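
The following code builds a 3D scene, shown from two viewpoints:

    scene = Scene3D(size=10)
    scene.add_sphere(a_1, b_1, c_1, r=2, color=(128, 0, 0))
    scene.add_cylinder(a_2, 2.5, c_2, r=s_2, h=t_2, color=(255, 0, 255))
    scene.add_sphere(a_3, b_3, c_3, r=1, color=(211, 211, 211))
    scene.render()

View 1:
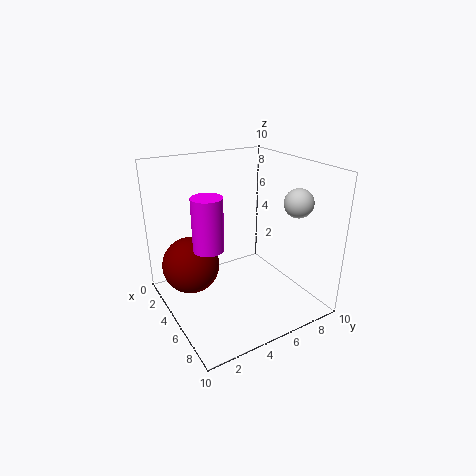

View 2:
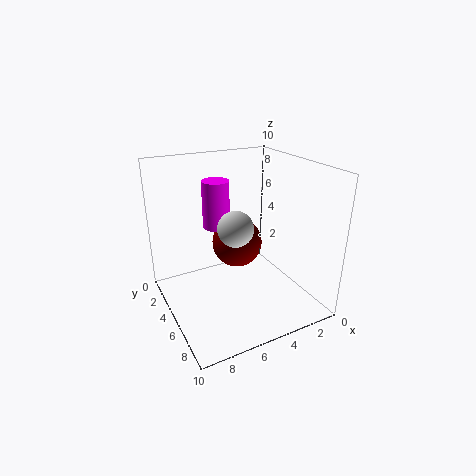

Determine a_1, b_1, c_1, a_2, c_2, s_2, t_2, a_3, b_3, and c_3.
a_1 = 3.5; b_1 = 2; c_1 = 3; a_2 = 5.5; c_2 = 5; s_2 = 1; t_2 = 3.5; a_3 = 7; b_3 = 8.5; c_3 = 7.5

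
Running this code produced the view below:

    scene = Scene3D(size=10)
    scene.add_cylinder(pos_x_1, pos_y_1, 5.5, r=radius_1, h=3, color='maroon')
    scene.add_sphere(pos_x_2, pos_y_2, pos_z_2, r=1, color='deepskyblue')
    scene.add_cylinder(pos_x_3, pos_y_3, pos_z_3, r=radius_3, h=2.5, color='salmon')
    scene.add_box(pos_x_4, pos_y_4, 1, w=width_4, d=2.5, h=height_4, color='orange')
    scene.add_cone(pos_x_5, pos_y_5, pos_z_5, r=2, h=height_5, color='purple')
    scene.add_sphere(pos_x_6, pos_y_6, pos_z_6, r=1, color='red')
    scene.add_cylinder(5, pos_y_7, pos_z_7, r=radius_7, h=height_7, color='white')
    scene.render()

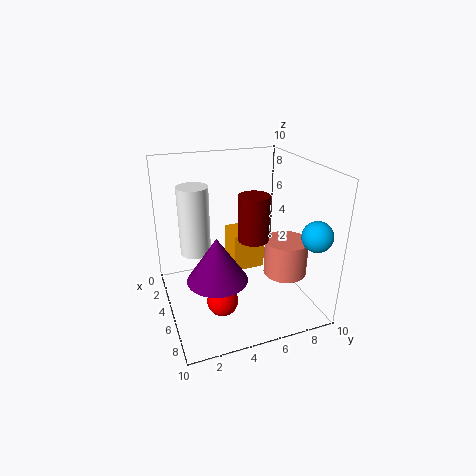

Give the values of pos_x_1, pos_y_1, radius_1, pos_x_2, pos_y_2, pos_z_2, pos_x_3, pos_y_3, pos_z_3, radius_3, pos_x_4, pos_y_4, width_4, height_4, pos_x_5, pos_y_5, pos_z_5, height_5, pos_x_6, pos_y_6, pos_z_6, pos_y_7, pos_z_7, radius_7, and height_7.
pos_x_1 = 6.5; pos_y_1 = 5.5; radius_1 = 1; pos_x_2 = 8.5; pos_y_2 = 9; pos_z_2 = 6; pos_x_3 = 6.5; pos_y_3 = 8; pos_z_3 = 2.5; radius_3 = 1.5; pos_x_4 = 0.5; pos_y_4 = 5.5; width_4 = 2.5; height_4 = 3; pos_x_5 = 6.5; pos_y_5 = 3; pos_z_5 = 3; height_5 = 3; pos_x_6 = 7.5; pos_y_6 = 3; pos_z_6 = 2; pos_y_7 = 2; pos_z_7 = 4.5; radius_7 = 1; height_7 = 4.5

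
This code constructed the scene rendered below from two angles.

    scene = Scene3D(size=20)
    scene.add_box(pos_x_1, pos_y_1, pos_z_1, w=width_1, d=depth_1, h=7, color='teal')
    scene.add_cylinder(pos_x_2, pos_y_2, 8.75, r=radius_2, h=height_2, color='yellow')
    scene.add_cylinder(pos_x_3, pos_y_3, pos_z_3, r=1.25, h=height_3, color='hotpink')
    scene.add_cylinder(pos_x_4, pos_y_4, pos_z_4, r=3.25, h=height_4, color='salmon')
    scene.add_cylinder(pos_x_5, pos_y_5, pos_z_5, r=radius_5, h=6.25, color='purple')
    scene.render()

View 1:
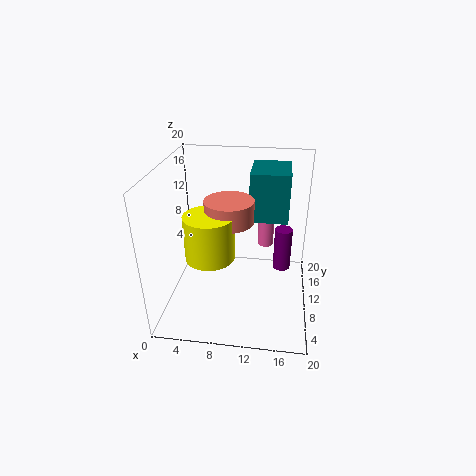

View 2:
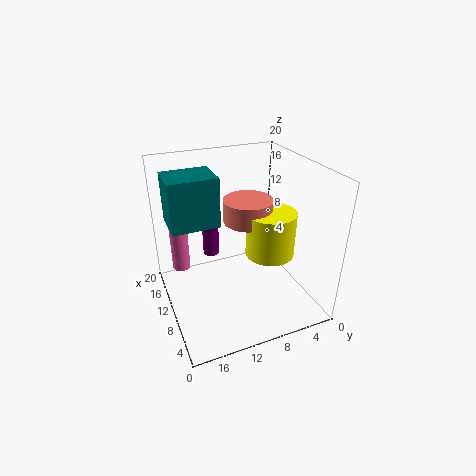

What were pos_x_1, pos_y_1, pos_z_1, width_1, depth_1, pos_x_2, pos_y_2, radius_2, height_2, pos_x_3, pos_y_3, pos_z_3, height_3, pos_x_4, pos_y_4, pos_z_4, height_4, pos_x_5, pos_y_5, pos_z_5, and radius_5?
pos_x_1 = 11.25; pos_y_1 = 12; pos_z_1 = 11.5; width_1 = 5.5; depth_1 = 6.75; pos_x_2 = 6.75; pos_y_2 = 6.75; radius_2 = 3.25; height_2 = 6; pos_x_3 = 13.5; pos_y_3 = 17.5; pos_z_3 = 5; height_3 = 8.75; pos_x_4 = 9; pos_y_4 = 9; pos_z_4 = 13; height_4 = 3; pos_x_5 = 16.25; pos_y_5 = 12; pos_z_5 = 4.5; radius_5 = 1.25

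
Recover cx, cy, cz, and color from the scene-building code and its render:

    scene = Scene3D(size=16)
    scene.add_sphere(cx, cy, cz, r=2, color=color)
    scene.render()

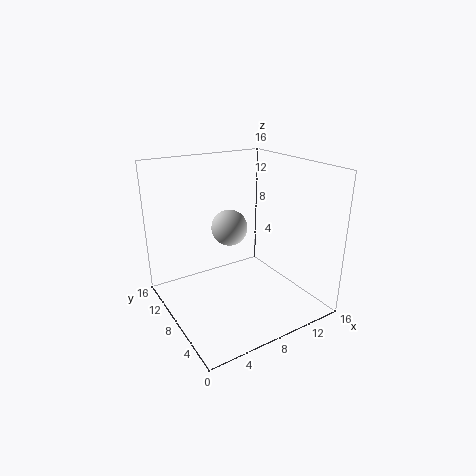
cx = 7.5
cy = 9
cz = 9
color = 'lightgray'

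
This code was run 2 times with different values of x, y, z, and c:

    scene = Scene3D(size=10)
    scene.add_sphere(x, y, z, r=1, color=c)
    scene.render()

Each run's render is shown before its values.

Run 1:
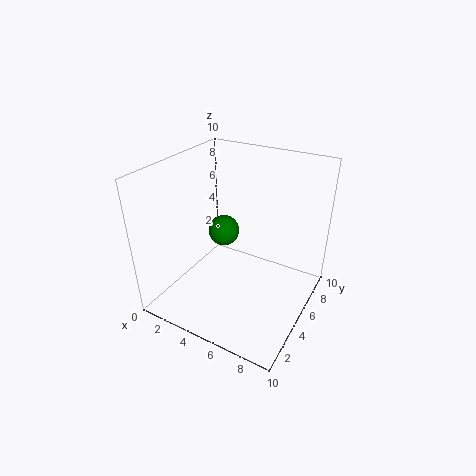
x = 4.5, y = 4, z = 6, c = 'green'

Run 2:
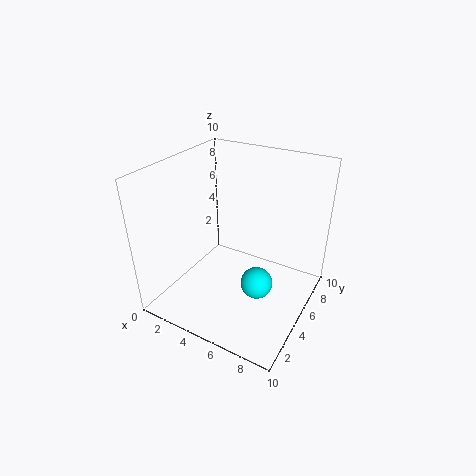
x = 7.5, y = 3, z = 3.5, c = 'cyan'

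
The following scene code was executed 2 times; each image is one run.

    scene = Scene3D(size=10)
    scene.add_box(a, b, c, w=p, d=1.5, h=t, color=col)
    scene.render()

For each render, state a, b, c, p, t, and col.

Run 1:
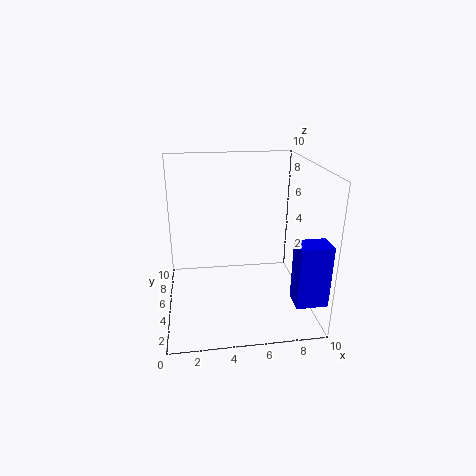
a = 8; b = 0.5; c = 2; p = 2; t = 4; col = 'blue'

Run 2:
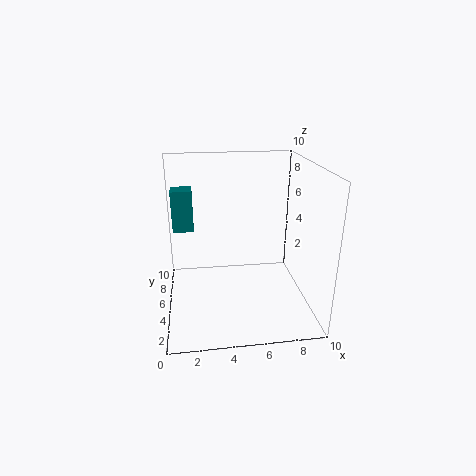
a = 0.5; b = 6.5; c = 5; p = 1.5; t = 3; col = 'teal'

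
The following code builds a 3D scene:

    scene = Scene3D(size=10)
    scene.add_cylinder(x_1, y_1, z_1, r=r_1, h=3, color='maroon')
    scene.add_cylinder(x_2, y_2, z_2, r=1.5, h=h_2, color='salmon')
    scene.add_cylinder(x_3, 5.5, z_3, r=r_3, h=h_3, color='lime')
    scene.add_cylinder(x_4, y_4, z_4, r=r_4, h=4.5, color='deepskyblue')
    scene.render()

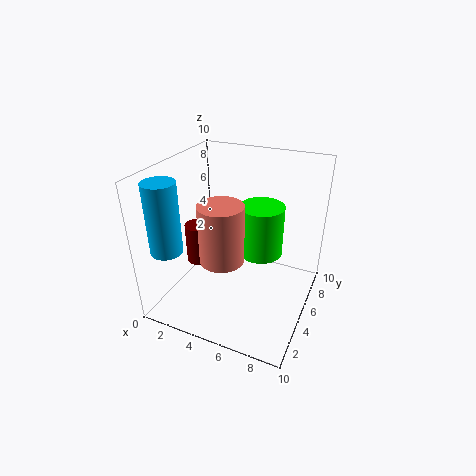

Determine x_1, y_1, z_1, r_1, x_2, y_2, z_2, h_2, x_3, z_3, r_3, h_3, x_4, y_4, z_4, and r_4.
x_1 = 1.5
y_1 = 5.5
z_1 = 2
r_1 = 1
x_2 = 4.5
y_2 = 3.5
z_2 = 4
h_2 = 4
x_3 = 6.5
z_3 = 4
r_3 = 1.5
h_3 = 3.5
x_4 = 2
y_4 = 1
z_4 = 5.5
r_4 = 1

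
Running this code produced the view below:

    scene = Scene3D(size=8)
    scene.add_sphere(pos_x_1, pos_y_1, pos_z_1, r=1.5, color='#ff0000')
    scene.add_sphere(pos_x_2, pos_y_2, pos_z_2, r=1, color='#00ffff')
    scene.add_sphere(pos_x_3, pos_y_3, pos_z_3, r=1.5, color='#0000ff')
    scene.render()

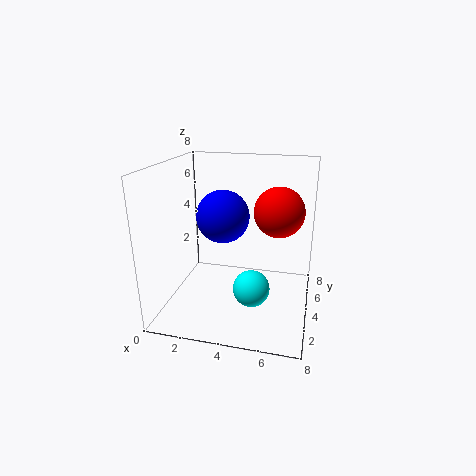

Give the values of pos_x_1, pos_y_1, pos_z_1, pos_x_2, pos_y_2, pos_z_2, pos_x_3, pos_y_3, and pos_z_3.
pos_x_1 = 6; pos_y_1 = 6; pos_z_1 = 5; pos_x_2 = 5; pos_y_2 = 3; pos_z_2 = 1.5; pos_x_3 = 3; pos_y_3 = 4.5; pos_z_3 = 5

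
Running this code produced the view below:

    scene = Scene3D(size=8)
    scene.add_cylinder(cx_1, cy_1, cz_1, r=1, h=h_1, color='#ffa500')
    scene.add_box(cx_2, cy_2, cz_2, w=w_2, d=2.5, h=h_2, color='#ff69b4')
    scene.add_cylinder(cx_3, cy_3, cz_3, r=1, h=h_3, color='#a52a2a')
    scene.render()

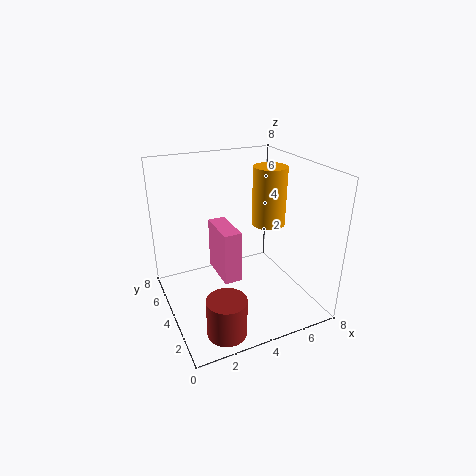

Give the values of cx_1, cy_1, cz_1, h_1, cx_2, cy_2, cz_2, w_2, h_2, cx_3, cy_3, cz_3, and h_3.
cx_1 = 6.5, cy_1 = 5, cz_1 = 4, h_1 = 3.5, cx_2 = 3, cy_2 = 3.5, cz_2 = 1.5, w_2 = 1, h_2 = 3, cx_3 = 2, cy_3 = 1, cz_3 = 0.5, h_3 = 2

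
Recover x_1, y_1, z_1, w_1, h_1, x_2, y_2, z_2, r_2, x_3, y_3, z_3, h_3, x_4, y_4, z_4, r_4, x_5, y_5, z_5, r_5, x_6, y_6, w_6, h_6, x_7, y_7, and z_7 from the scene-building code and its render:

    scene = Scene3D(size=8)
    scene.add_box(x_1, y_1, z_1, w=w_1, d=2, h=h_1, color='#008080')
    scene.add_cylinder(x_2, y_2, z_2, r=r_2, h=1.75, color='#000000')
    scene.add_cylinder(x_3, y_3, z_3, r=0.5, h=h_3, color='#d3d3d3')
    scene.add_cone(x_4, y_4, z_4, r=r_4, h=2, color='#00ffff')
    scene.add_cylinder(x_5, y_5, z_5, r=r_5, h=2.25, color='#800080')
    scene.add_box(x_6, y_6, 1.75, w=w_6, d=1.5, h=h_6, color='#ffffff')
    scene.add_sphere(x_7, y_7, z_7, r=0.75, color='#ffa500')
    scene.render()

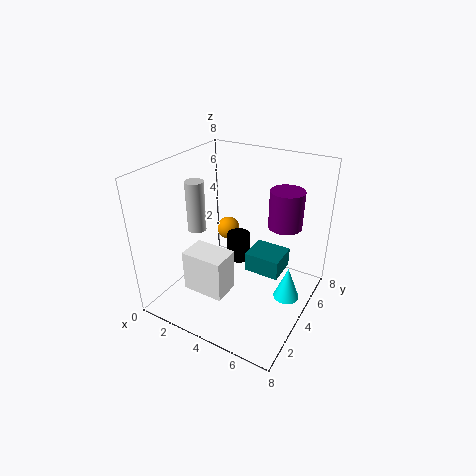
x_1 = 3.5
y_1 = 5.75
z_1 = 0.5
w_1 = 2.25
h_1 = 1.25
x_2 = 2.75
y_2 = 6.25
z_2 = 1
r_2 = 0.75
x_3 = 2
y_3 = 3
z_3 = 4.5
h_3 = 2.75
x_4 = 6.75
y_4 = 5
z_4 = 0.25
r_4 = 0.75
x_5 = 5.75
y_5 = 6.5
z_5 = 4
r_5 = 1
x_6 = 2.25
y_6 = 1.25
w_6 = 2.25
h_6 = 2.25
x_7 = 1.5
y_7 = 7
z_7 = 2.5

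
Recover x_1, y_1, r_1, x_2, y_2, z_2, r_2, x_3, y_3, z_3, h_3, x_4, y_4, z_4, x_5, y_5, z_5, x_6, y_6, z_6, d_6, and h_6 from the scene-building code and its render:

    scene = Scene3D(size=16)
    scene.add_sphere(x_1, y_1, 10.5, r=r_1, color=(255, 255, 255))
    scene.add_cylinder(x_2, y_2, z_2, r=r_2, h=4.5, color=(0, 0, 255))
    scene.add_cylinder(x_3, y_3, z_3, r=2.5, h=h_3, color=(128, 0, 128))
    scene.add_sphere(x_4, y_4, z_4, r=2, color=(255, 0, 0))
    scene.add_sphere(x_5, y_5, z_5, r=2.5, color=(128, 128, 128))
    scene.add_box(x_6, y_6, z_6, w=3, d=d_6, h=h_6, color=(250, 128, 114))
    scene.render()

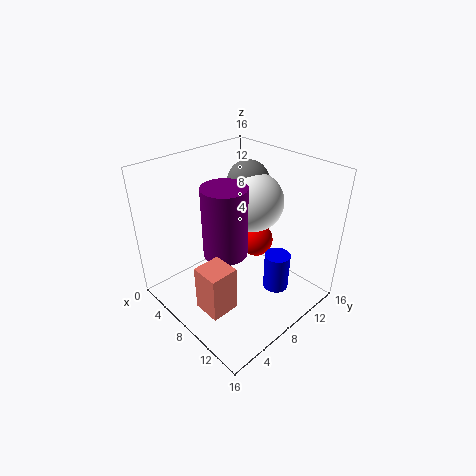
x_1 = 6.5
y_1 = 12
r_1 = 3.5
x_2 = 11
y_2 = 11.5
z_2 = 1
r_2 = 1.5
x_3 = 7
y_3 = 7
z_3 = 6
h_3 = 8
x_4 = 7.5
y_4 = 11.5
z_4 = 6
x_5 = 5
y_5 = 12.5
z_5 = 12.5
x_6 = 8.5
y_6 = 1.5
z_6 = 2.5
d_6 = 3
h_6 = 5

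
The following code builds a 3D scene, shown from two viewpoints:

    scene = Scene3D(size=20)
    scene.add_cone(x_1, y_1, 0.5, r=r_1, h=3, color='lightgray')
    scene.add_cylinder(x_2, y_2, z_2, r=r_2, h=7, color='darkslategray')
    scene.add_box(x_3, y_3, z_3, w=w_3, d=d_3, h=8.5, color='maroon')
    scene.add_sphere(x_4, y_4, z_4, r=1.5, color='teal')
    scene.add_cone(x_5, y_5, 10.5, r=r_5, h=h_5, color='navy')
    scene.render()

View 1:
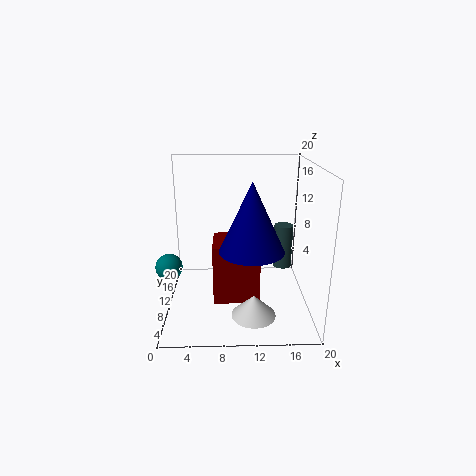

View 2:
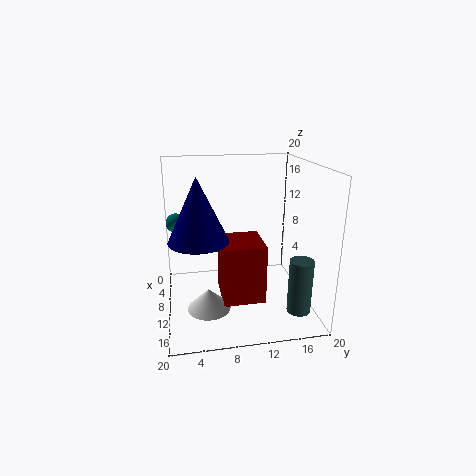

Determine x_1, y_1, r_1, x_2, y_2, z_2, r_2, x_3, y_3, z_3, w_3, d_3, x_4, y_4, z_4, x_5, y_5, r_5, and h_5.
x_1 = 12, y_1 = 5.5, r_1 = 3, x_2 = 17.5, y_2 = 16.5, z_2 = 2.5, r_2 = 1.5, x_3 = 6.5, y_3 = 7.5, z_3 = 1, w_3 = 6.5, d_3 = 6, x_4 = 2, y_4 = 1.5, z_4 = 10, x_5 = 11.5, y_5 = 4.5, r_5 = 4, h_5 = 8.5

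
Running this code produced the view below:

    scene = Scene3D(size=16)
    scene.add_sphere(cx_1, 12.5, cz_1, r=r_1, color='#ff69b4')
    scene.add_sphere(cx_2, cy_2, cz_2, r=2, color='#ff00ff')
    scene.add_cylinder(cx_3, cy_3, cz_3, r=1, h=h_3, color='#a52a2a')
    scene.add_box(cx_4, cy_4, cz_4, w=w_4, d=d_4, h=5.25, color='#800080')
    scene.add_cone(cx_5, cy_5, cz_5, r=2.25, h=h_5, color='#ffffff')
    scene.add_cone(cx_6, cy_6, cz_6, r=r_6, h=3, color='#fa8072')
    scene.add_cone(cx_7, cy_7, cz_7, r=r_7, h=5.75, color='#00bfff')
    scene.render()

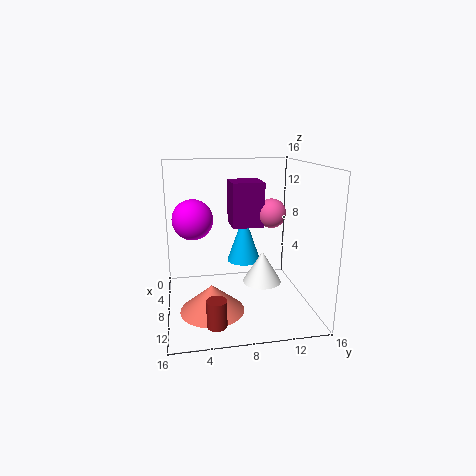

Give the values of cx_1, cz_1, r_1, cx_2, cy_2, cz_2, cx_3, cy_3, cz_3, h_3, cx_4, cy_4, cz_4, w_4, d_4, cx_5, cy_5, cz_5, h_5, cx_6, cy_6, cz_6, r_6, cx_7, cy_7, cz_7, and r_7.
cx_1 = 5.5
cz_1 = 10
r_1 = 1.75
cx_2 = 10.5
cy_2 = 3
cz_2 = 11
cx_3 = 14.25
cy_3 = 4.75
cz_3 = 1.25
h_3 = 2.75
cx_4 = 2.25
cy_4 = 7.75
cz_4 = 8.5
w_4 = 4
d_4 = 3.75
cx_5 = 7.5
cy_5 = 11
cz_5 = 2.25
h_5 = 3.75
cx_6 = 10
cy_6 = 4.75
cz_6 = 0.5
r_6 = 3.5
cx_7 = 5.25
cy_7 = 9.25
cz_7 = 4.25
r_7 = 2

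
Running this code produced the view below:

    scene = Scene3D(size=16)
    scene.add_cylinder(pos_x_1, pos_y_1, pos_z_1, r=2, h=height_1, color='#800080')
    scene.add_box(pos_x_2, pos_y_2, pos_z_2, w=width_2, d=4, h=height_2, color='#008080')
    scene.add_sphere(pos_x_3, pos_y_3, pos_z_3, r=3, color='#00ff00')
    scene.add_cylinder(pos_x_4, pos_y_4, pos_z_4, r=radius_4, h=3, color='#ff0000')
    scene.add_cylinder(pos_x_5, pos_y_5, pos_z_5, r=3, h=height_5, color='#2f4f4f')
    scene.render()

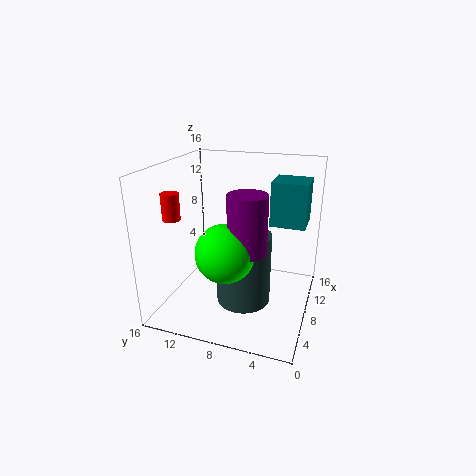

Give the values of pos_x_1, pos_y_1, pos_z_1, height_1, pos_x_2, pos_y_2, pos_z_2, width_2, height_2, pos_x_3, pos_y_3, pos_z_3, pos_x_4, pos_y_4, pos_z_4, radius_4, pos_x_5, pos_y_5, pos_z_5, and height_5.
pos_x_1 = 5; pos_y_1 = 6; pos_z_1 = 8; height_1 = 6; pos_x_2 = 10; pos_y_2 = 1; pos_z_2 = 9; width_2 = 4; height_2 = 5; pos_x_3 = 4; pos_y_3 = 8; pos_z_3 = 8; pos_x_4 = 6; pos_y_4 = 15; pos_z_4 = 10; radius_4 = 1; pos_x_5 = 7; pos_y_5 = 7; pos_z_5 = 1; height_5 = 8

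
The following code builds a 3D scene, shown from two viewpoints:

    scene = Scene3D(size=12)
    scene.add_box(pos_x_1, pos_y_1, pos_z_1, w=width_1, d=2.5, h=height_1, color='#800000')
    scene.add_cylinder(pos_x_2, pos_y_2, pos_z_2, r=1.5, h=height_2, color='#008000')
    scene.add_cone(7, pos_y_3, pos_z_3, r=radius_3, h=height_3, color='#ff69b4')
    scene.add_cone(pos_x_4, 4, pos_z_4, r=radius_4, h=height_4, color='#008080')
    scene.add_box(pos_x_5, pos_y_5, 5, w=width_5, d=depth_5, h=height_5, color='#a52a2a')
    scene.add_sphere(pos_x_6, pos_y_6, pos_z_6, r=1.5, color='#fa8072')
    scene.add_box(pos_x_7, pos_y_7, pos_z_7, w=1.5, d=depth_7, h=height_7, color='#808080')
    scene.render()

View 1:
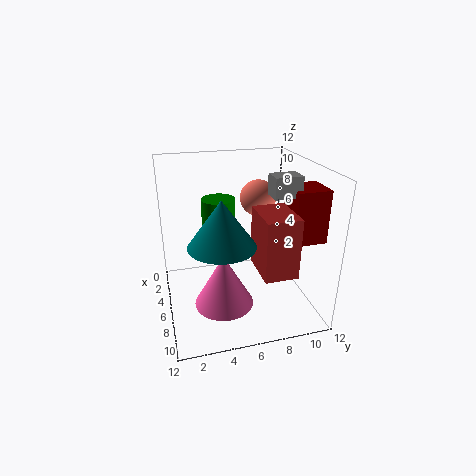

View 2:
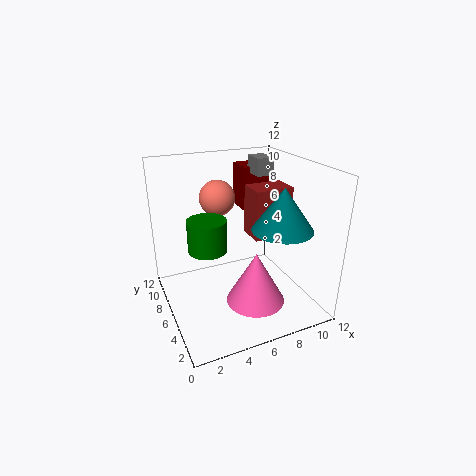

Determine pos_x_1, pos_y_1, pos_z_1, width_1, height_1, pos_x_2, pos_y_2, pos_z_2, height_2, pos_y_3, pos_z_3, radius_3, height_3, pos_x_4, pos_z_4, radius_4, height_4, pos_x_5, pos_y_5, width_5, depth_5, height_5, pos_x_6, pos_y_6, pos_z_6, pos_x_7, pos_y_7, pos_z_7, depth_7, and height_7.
pos_x_1 = 8, pos_y_1 = 9, pos_z_1 = 7, width_1 = 2.5, height_1 = 4, pos_x_2 = 3, pos_y_2 = 5, pos_z_2 = 6, height_2 = 2.5, pos_y_3 = 4.5, pos_z_3 = 0.5, radius_3 = 2.5, height_3 = 4.5, pos_x_4 = 9, pos_z_4 = 7, radius_4 = 2.5, height_4 = 3.5, pos_x_5 = 8, pos_y_5 = 6.5, width_5 = 3.5, depth_5 = 2.5, height_5 = 4.5, pos_x_6 = 5, pos_y_6 = 8, pos_z_6 = 9, pos_x_7 = 8.5, pos_y_7 = 7.5, pos_z_7 = 10.5, depth_7 = 2, height_7 = 1.5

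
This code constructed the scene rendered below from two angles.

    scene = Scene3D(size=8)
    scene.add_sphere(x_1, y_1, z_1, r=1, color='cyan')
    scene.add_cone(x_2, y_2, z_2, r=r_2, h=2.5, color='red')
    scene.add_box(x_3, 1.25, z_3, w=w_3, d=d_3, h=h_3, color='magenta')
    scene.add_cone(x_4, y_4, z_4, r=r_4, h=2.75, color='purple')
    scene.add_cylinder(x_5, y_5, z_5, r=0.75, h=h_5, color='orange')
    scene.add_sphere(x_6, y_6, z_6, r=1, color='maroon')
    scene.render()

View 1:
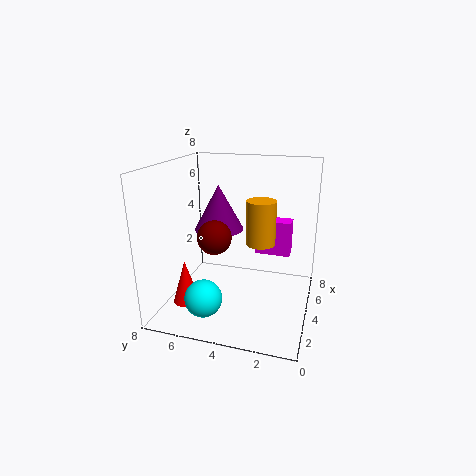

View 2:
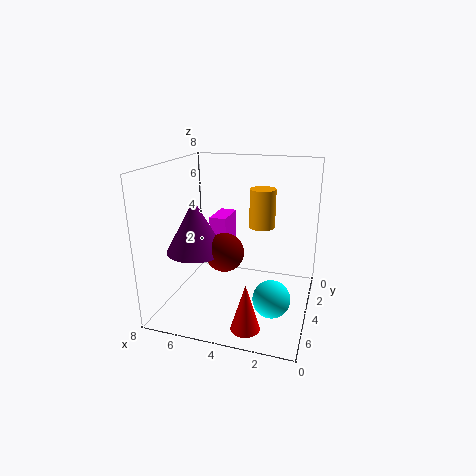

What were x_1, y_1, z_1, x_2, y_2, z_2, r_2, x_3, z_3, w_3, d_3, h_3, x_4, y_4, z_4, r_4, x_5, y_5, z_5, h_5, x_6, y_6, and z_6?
x_1 = 1.75, y_1 = 5.25, z_1 = 1.25, x_2 = 2.75, y_2 = 6.75, z_2 = 0.25, r_2 = 0.75, x_3 = 5, z_3 = 2.75, w_3 = 1, d_3 = 2, h_3 = 2, x_4 = 5.75, y_4 = 5.75, z_4 = 3.75, r_4 = 1.5, x_5 = 3, y_5 = 2.5, z_5 = 4.25, h_5 = 2.25, x_6 = 4.25, y_6 = 5.5, z_6 = 3.75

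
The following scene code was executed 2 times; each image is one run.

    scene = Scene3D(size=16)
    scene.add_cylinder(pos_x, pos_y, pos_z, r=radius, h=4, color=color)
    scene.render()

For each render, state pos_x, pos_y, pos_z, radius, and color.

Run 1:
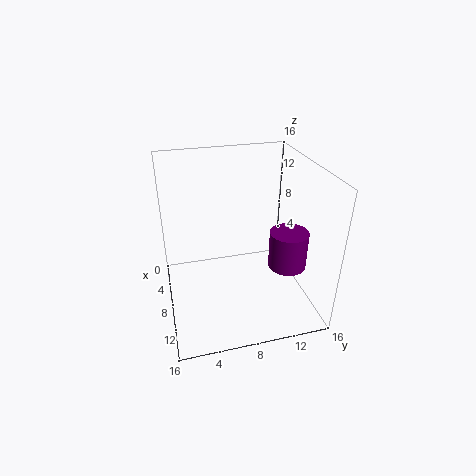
pos_x = 11.5; pos_y = 12.5; pos_z = 6; radius = 2; color = 'purple'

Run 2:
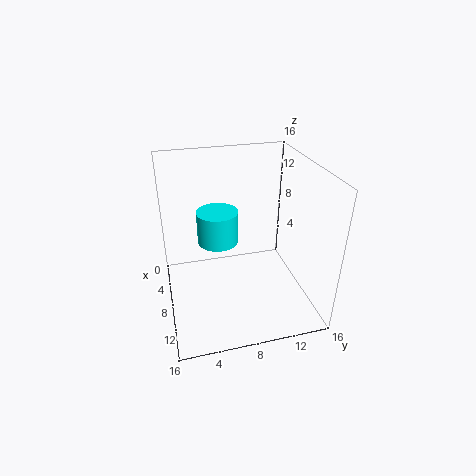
pos_x = 4; pos_y = 6.5; pos_z = 5.5; radius = 2.5; color = 'cyan'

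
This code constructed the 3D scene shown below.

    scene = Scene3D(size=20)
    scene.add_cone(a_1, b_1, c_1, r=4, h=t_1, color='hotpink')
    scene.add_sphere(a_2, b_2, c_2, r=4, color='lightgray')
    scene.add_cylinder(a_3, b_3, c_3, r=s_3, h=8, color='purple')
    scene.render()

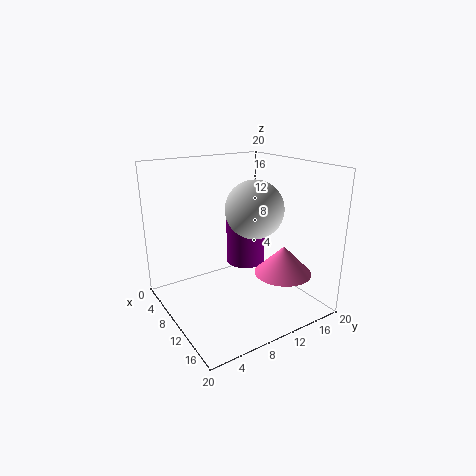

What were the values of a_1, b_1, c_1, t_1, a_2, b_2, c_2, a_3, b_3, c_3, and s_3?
a_1 = 14; b_1 = 15; c_1 = 5; t_1 = 4; a_2 = 11; b_2 = 12; c_2 = 14; a_3 = 6; b_3 = 14; c_3 = 4; s_3 = 3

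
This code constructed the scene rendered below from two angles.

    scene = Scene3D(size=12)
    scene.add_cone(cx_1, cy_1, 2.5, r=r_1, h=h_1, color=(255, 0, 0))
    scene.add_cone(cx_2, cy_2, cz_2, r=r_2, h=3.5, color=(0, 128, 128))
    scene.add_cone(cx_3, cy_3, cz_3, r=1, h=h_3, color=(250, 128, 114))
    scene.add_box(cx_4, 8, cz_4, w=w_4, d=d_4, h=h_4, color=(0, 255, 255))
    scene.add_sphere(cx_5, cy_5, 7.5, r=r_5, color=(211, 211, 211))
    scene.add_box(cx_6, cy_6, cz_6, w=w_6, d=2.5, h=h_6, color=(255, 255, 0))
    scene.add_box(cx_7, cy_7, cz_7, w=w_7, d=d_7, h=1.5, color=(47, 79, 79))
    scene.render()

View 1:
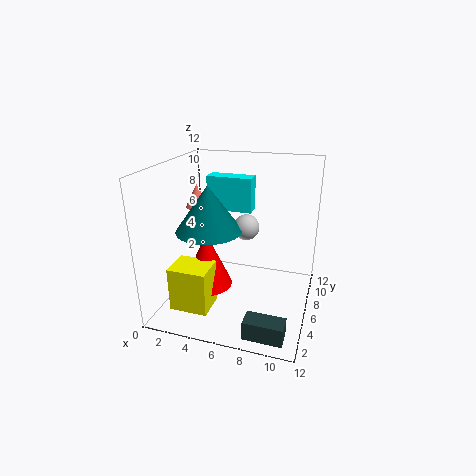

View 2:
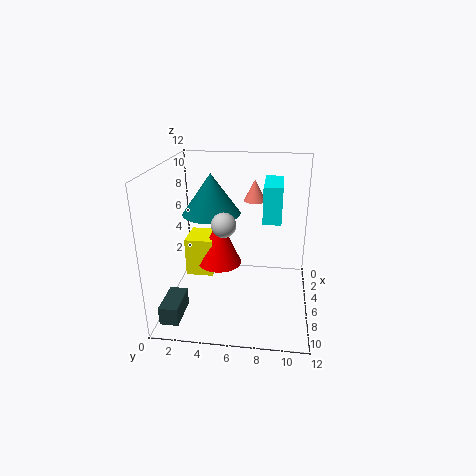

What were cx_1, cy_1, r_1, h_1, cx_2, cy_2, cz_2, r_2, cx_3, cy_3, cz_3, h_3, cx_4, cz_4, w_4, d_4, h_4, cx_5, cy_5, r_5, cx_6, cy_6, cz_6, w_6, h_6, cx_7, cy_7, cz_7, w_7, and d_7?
cx_1 = 4, cy_1 = 4, r_1 = 2, h_1 = 4.5, cx_2 = 4.5, cy_2 = 3.5, cz_2 = 7.5, r_2 = 2.5, cx_3 = 2, cy_3 = 7, cz_3 = 8, h_3 = 2, cx_4 = 2.5, cz_4 = 7.5, w_4 = 4, d_4 = 1.5, h_4 = 3, cx_5 = 7, cy_5 = 5, r_5 = 1, cx_6 = 2, cy_6 = 1, cz_6 = 1.5, w_6 = 3, h_6 = 3.5, cx_7 = 8, cy_7 = 0.5, cz_7 = 0.5, w_7 = 3, d_7 = 1.5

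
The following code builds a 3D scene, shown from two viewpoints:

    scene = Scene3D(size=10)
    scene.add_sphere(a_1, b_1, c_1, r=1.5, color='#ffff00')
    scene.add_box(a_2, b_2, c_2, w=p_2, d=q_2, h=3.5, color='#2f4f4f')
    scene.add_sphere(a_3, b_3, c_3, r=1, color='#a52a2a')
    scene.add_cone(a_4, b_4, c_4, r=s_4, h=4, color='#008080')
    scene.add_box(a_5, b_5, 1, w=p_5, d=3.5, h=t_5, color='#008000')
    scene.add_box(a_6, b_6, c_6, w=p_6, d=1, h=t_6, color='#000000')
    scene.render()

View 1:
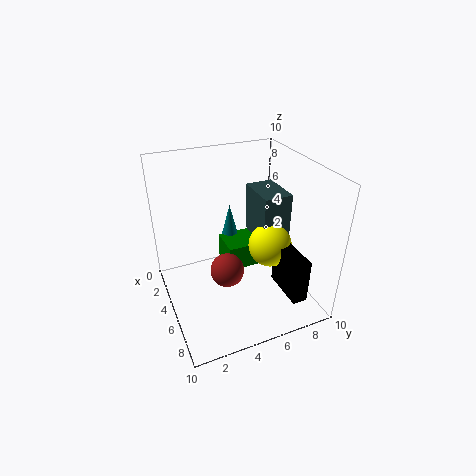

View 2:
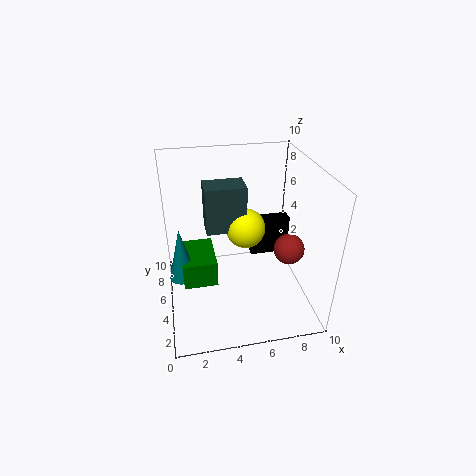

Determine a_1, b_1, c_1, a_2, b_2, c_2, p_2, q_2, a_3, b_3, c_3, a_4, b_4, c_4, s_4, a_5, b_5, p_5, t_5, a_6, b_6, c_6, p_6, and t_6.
a_1 = 6; b_1 = 7; c_1 = 4.5; a_2 = 3; b_2 = 6.5; c_2 = 4.5; p_2 = 3; q_2 = 2; a_3 = 8; b_3 = 3; c_3 = 5; a_4 = 1; b_4 = 6; c_4 = 1.5; s_4 = 1; a_5 = 1; b_5 = 5; p_5 = 2.5; t_5 = 2; a_6 = 6.5; b_6 = 7; c_6 = 2; p_6 = 3; t_6 = 3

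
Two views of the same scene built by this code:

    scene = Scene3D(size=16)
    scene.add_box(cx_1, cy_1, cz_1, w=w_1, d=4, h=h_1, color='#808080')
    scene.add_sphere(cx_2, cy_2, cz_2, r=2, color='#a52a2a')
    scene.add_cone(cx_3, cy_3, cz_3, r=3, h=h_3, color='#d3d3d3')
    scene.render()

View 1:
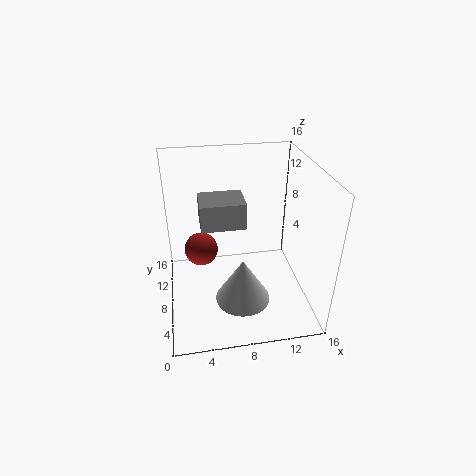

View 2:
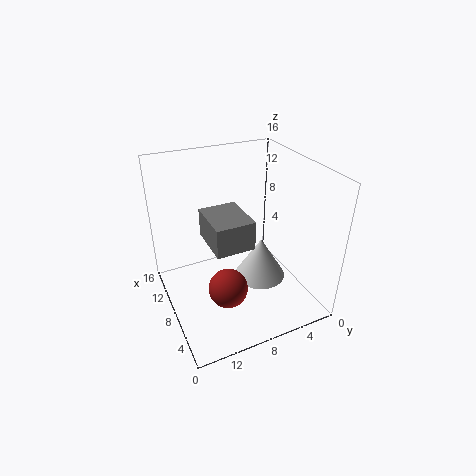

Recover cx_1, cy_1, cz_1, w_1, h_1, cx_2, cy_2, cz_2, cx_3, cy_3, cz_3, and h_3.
cx_1 = 4; cy_1 = 8; cz_1 = 9; w_1 = 5; h_1 = 3; cx_2 = 4; cy_2 = 11; cz_2 = 5; cx_3 = 8; cy_3 = 5; cz_3 = 2; h_3 = 5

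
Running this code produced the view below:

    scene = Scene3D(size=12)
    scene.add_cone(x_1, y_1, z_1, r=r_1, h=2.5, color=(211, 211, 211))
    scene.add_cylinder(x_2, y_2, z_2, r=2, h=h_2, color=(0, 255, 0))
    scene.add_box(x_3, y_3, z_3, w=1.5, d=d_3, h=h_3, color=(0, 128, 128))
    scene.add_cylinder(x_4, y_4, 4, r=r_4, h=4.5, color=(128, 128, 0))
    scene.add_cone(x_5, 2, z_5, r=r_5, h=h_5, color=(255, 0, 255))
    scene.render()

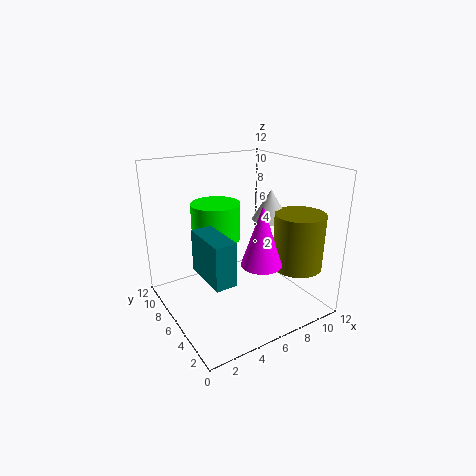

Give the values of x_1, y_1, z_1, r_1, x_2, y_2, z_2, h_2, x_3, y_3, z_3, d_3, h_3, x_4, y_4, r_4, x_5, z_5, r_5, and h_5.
x_1 = 8.5; y_1 = 5; z_1 = 7.5; r_1 = 1.5; x_2 = 4.5; y_2 = 7; z_2 = 6; h_2 = 3; x_3 = 1; y_3 = 0.5; z_3 = 5.5; d_3 = 3.5; h_3 = 3; x_4 = 9.5; y_4 = 2.5; r_4 = 2; x_5 = 5.5; z_5 = 5.5; r_5 = 1.5; h_5 = 4.5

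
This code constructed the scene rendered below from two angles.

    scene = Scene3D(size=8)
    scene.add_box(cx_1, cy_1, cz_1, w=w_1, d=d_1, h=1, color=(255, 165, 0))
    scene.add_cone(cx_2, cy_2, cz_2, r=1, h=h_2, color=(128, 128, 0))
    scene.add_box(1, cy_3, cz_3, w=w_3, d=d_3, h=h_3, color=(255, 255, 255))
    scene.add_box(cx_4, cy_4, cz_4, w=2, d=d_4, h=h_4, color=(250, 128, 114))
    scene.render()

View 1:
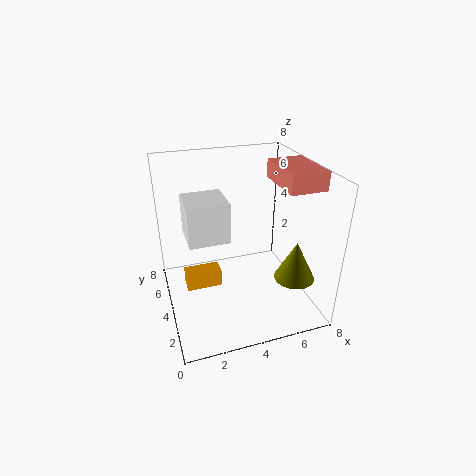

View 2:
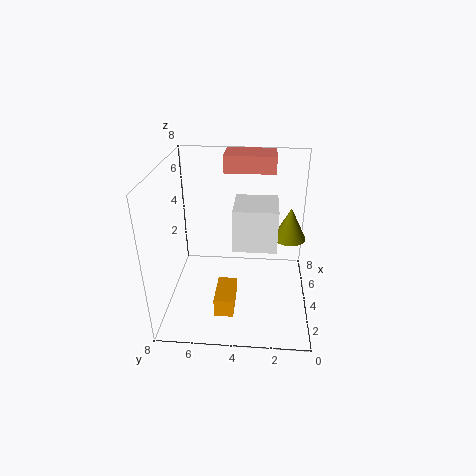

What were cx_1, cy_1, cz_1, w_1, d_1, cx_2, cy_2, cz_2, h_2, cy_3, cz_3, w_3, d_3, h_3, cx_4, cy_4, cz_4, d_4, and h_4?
cx_1 = 1
cy_1 = 4
cz_1 = 1
w_1 = 2
d_1 = 1
cx_2 = 6
cy_2 = 1
cz_2 = 3
h_2 = 2
cy_3 = 2
cz_3 = 5
w_3 = 2
d_3 = 2
h_3 = 2
cx_4 = 6
cy_4 = 2
cz_4 = 7
d_4 = 3
h_4 = 1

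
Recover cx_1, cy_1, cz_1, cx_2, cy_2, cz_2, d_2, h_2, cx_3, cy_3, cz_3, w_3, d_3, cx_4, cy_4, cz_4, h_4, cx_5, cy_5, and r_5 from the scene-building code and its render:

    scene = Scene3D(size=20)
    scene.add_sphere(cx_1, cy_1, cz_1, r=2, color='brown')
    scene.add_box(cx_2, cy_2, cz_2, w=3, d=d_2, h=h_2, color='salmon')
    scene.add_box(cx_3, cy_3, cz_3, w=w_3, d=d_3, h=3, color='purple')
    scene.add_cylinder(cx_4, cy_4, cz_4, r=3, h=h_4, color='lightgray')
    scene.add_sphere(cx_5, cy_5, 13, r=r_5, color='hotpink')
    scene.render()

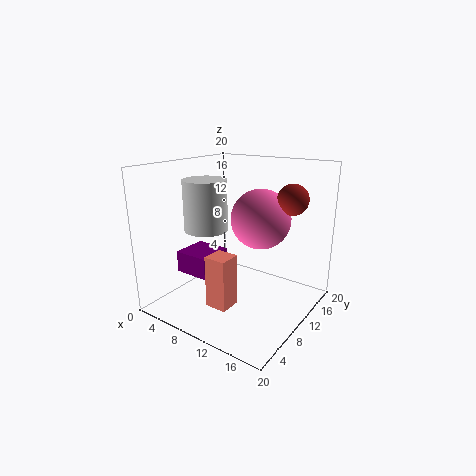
cx_1 = 17; cy_1 = 12; cz_1 = 16; cx_2 = 9; cy_2 = 4; cz_2 = 2; d_2 = 3; h_2 = 7; cx_3 = 3; cy_3 = 5; cz_3 = 5; w_3 = 5; d_3 = 5; cx_4 = 6; cy_4 = 8; cz_4 = 11; h_4 = 7; cx_5 = 13; cy_5 = 11; r_5 = 4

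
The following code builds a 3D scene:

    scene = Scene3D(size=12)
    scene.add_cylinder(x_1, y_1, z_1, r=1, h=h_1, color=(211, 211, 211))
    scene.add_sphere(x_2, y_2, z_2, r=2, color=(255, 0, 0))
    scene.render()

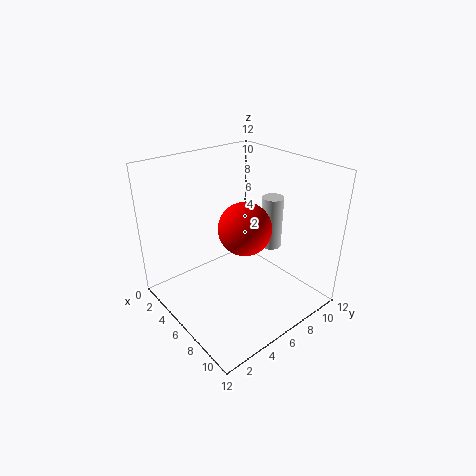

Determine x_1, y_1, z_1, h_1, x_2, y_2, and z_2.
x_1 = 5
y_1 = 11
z_1 = 3
h_1 = 5
x_2 = 8
y_2 = 5
z_2 = 8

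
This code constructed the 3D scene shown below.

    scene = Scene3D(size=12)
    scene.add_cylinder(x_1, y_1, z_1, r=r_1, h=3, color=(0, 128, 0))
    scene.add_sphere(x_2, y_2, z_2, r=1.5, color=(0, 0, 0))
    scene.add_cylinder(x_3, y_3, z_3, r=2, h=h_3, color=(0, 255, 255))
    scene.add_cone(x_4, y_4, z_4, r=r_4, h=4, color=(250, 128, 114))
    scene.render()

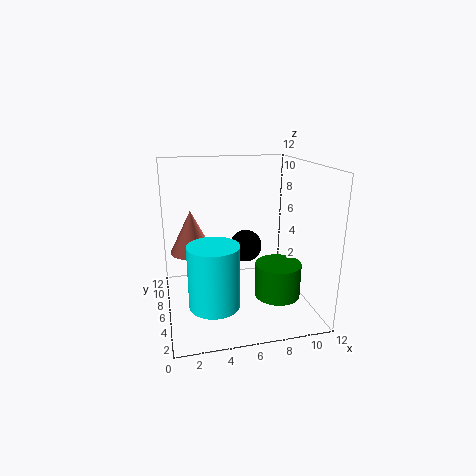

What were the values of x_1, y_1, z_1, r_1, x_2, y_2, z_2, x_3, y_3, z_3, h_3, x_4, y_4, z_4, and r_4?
x_1 = 9.5; y_1 = 5.5; z_1 = 0.5; r_1 = 2; x_2 = 7.5; y_2 = 9; z_2 = 4; x_3 = 3.5; y_3 = 3.5; z_3 = 1.5; h_3 = 5; x_4 = 2.5; y_4 = 10; z_4 = 3.5; r_4 = 2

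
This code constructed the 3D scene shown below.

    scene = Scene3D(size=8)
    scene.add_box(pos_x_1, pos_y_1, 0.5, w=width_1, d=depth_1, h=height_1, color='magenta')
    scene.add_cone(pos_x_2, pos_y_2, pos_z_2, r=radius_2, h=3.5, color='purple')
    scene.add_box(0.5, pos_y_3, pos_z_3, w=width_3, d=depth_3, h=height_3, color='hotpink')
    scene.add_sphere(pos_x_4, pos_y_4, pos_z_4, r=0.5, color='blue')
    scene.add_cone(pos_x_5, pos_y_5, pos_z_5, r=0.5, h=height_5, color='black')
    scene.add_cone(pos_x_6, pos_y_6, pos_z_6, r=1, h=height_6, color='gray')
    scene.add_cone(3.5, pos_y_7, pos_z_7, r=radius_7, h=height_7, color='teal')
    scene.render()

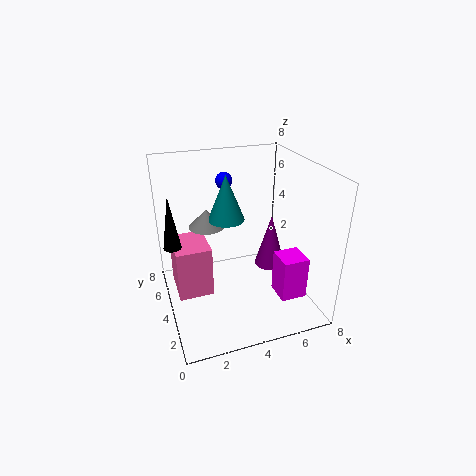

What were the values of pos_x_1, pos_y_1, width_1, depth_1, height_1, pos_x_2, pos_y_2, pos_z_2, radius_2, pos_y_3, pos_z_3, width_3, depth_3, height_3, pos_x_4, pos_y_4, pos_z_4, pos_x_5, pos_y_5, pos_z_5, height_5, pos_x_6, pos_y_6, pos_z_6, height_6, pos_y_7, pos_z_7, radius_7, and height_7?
pos_x_1 = 6
pos_y_1 = 2
width_1 = 1.5
depth_1 = 1.5
height_1 = 2.5
pos_x_2 = 7
pos_y_2 = 6
pos_z_2 = 0.5
radius_2 = 1
pos_y_3 = 4
pos_z_3 = 0.5
width_3 = 2
depth_3 = 2.5
height_3 = 3
pos_x_4 = 4
pos_y_4 = 6.5
pos_z_4 = 6.5
pos_x_5 = 0.5
pos_y_5 = 5
pos_z_5 = 3.5
height_5 = 3
pos_x_6 = 2.5
pos_y_6 = 5
pos_z_6 = 4.5
height_6 = 1
pos_y_7 = 4.5
pos_z_7 = 5
radius_7 = 1
height_7 = 2.5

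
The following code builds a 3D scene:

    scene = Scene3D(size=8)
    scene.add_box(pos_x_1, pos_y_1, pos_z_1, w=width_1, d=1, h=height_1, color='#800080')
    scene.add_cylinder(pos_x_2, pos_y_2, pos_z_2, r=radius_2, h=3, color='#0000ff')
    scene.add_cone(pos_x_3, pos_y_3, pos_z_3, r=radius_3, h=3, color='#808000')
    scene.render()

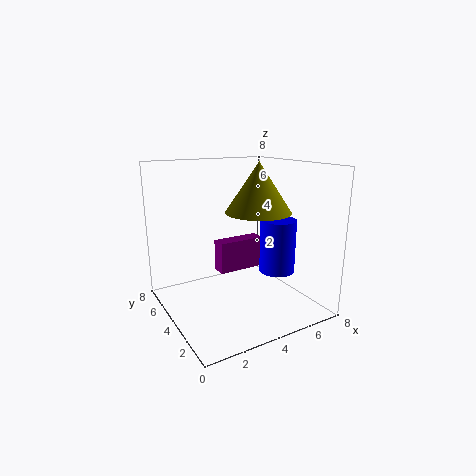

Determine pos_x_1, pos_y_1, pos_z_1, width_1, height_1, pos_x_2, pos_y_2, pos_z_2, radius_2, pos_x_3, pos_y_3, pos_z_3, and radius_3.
pos_x_1 = 4, pos_y_1 = 6, pos_z_1 = 1, width_1 = 3, height_1 = 2, pos_x_2 = 6, pos_y_2 = 3, pos_z_2 = 2, radius_2 = 1, pos_x_3 = 6, pos_y_3 = 5, pos_z_3 = 5, radius_3 = 2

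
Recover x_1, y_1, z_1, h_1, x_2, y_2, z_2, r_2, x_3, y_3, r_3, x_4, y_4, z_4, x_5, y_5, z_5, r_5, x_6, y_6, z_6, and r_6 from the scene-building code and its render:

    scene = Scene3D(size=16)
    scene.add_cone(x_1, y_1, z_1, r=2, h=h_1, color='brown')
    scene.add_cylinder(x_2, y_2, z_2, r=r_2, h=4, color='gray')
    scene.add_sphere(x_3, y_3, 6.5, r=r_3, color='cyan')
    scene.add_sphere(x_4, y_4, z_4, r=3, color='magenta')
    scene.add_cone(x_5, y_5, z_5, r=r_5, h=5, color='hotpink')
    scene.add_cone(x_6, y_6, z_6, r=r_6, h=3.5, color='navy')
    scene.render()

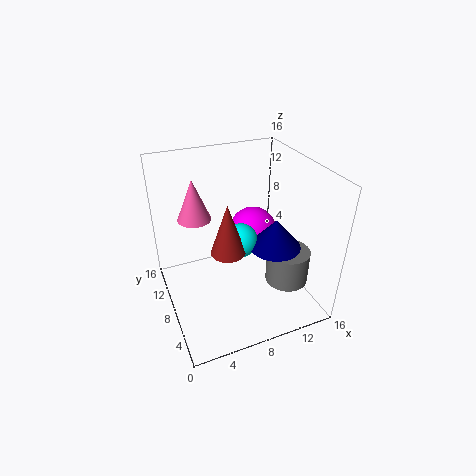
x_1 = 7
y_1 = 8.5
z_1 = 6
h_1 = 6
x_2 = 13.5
y_2 = 6
z_2 = 2
r_2 = 2.5
x_3 = 9
y_3 = 9.5
r_3 = 2
x_4 = 12
y_4 = 12.5
z_4 = 5.5
x_5 = 4.5
y_5 = 13
z_5 = 8.5
r_5 = 2
x_6 = 12.5
y_6 = 7.5
z_6 = 6
r_6 = 3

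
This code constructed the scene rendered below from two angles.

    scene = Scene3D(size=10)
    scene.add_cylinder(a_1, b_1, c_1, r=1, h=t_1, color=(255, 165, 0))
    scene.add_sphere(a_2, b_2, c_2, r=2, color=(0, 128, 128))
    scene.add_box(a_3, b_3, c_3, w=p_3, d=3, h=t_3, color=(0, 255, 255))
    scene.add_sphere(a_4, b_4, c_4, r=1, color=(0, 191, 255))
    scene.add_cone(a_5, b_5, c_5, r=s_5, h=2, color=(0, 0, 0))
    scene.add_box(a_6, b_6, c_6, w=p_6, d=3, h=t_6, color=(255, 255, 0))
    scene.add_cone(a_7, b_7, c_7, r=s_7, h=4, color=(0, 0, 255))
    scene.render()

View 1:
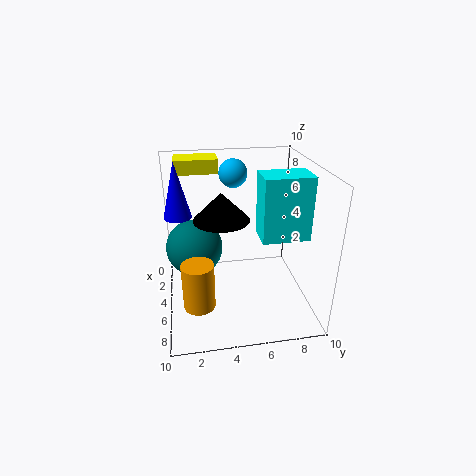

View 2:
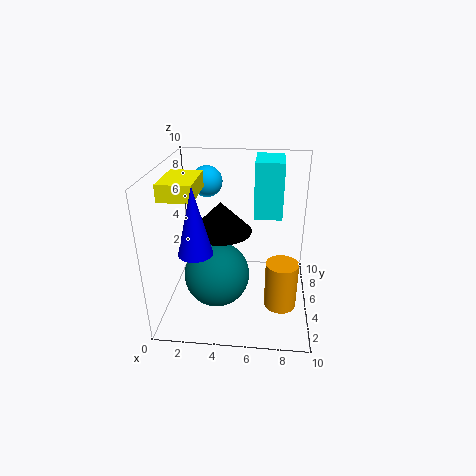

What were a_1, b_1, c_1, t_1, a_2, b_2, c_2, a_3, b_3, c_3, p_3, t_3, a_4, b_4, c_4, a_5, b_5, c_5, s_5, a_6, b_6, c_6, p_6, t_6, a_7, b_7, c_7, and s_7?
a_1 = 8, b_1 = 2, c_1 = 2, t_1 = 3, a_2 = 4, b_2 = 2, c_2 = 4, a_3 = 6, b_3 = 6, c_3 = 6, p_3 = 2, t_3 = 4, a_4 = 3, b_4 = 5, c_4 = 9, a_5 = 4, b_5 = 4, c_5 = 6, s_5 = 2, a_6 = 1, b_6 = 1, c_6 = 9, p_6 = 2, t_6 = 1, a_7 = 3, b_7 = 1, c_7 = 6, s_7 = 1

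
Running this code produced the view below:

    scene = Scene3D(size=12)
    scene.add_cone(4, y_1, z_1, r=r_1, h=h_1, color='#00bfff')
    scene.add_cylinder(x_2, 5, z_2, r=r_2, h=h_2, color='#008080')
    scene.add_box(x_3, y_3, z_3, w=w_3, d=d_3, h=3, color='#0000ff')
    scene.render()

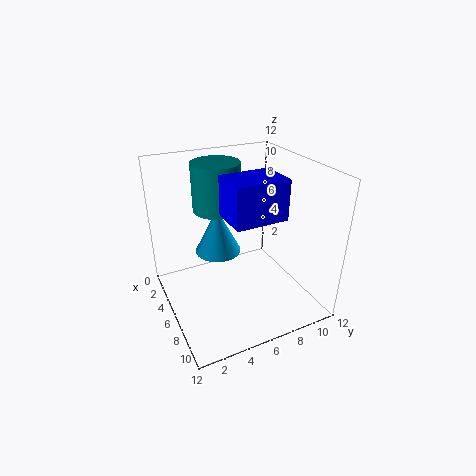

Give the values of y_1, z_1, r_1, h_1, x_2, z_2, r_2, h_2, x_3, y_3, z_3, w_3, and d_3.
y_1 = 5, z_1 = 4, r_1 = 2, h_1 = 4, x_2 = 4, z_2 = 8, r_2 = 2, h_2 = 4, x_3 = 7, y_3 = 4, z_3 = 9, w_3 = 3, d_3 = 4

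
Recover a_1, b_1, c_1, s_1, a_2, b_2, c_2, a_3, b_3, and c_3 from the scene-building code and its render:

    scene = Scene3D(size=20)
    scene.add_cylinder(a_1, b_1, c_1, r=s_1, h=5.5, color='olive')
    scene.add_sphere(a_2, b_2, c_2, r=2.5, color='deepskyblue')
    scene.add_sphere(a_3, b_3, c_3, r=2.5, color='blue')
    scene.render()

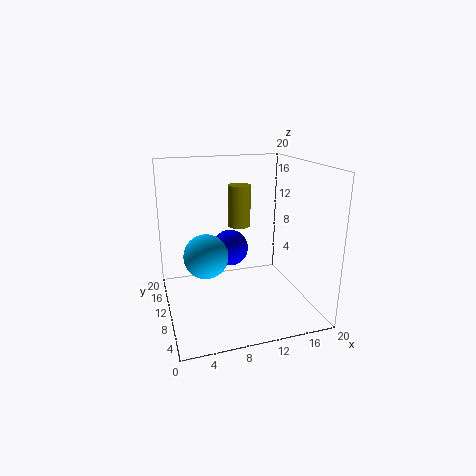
a_1 = 10
b_1 = 9.5
c_1 = 12
s_1 = 1.5
a_2 = 4
b_2 = 3
c_2 = 11
a_3 = 9
b_3 = 10.5
c_3 = 8.5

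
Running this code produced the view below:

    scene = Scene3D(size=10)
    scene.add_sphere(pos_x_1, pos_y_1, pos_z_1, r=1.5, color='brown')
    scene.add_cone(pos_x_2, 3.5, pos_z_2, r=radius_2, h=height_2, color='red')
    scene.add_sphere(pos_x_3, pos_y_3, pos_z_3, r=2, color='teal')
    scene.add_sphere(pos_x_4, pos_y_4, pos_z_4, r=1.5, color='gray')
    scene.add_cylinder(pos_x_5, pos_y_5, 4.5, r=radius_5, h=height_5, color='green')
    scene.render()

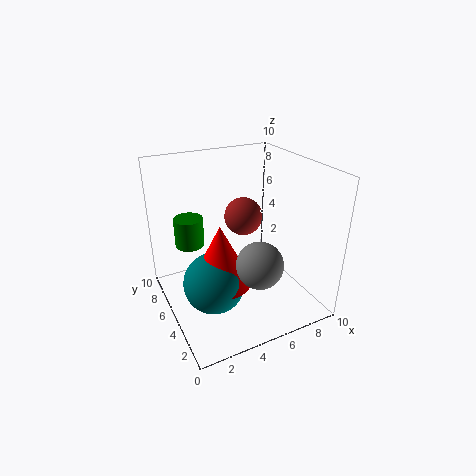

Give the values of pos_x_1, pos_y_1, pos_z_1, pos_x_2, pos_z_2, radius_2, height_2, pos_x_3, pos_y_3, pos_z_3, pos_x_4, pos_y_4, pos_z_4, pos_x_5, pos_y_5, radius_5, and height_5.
pos_x_1 = 7, pos_y_1 = 8, pos_z_1 = 5, pos_x_2 = 3, pos_z_2 = 3, radius_2 = 2, height_2 = 4, pos_x_3 = 2.5, pos_y_3 = 3.5, pos_z_3 = 3, pos_x_4 = 5, pos_y_4 = 2, pos_z_4 = 4.5, pos_x_5 = 2, pos_y_5 = 6.5, radius_5 = 1, height_5 = 2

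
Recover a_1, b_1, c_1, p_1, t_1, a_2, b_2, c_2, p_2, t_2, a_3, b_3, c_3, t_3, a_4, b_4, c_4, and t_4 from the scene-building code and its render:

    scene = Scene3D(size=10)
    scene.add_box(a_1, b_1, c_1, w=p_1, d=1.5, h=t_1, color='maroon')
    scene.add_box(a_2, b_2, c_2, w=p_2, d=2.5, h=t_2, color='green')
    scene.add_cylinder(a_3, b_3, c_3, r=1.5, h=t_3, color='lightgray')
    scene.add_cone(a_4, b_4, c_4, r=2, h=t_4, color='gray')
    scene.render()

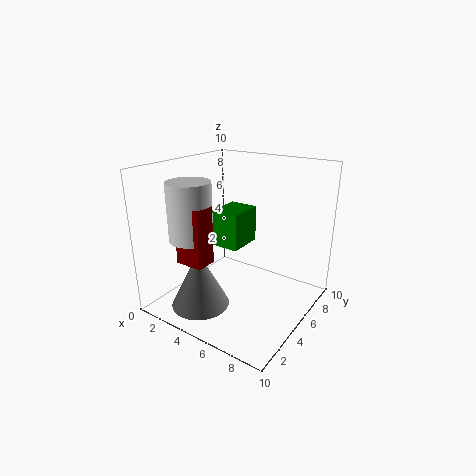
a_1 = 2, b_1 = 2, c_1 = 3.5, p_1 = 2, t_1 = 4, a_2 = 3.5, b_2 = 4, c_2 = 4.5, p_2 = 2, t_2 = 2.5, a_3 = 2.5, b_3 = 3, c_3 = 5, t_3 = 4, a_4 = 3.5, b_4 = 2.5, c_4 = 0.5, t_4 = 4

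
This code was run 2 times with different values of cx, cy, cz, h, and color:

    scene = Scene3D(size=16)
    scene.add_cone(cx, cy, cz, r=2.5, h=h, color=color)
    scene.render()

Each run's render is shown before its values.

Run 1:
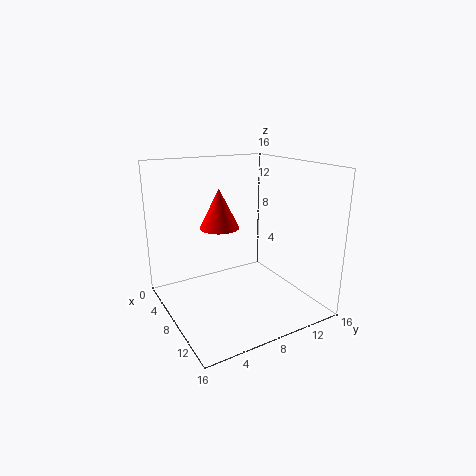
cx = 2.5, cy = 8.5, cz = 7.5, h = 5, color = 'red'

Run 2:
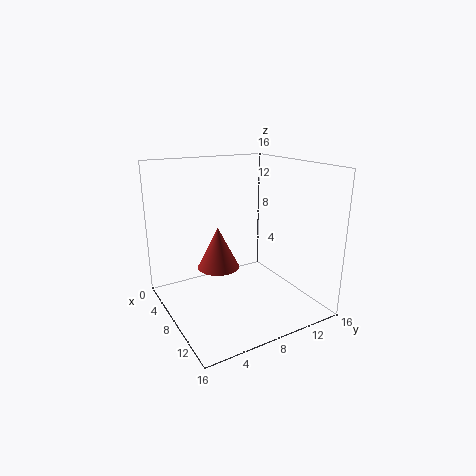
cx = 5, cy = 7, cz = 3.5, h = 5, color = 'brown'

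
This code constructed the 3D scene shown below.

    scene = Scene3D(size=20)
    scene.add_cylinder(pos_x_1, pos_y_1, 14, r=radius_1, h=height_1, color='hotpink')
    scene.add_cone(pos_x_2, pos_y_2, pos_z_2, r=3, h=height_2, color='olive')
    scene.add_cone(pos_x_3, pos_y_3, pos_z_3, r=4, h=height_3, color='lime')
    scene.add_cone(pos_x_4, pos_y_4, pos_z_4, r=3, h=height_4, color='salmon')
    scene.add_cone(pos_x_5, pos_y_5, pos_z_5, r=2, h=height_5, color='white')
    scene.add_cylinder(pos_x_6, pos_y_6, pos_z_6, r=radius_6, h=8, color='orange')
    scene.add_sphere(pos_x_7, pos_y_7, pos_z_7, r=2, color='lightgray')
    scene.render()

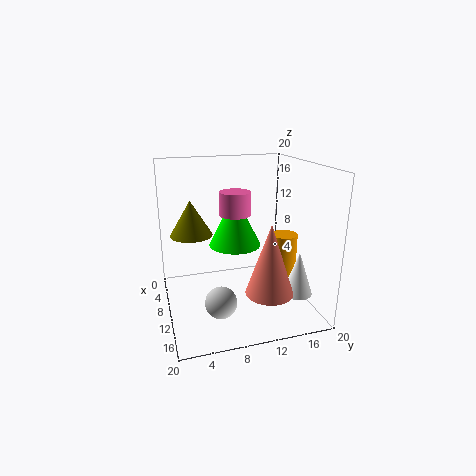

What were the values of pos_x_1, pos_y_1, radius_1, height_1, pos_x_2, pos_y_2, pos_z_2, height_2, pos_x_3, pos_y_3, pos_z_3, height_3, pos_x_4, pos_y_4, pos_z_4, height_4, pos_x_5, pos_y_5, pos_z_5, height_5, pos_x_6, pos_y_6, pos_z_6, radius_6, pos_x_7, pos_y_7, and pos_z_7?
pos_x_1 = 12; pos_y_1 = 9; radius_1 = 2; height_1 = 3; pos_x_2 = 7; pos_y_2 = 4; pos_z_2 = 10; height_2 = 5; pos_x_3 = 5; pos_y_3 = 11; pos_z_3 = 7; height_3 = 8; pos_x_4 = 17; pos_y_4 = 12; pos_z_4 = 5; height_4 = 9; pos_x_5 = 15; pos_y_5 = 17; pos_z_5 = 3; height_5 = 6; pos_x_6 = 8; pos_y_6 = 18; pos_z_6 = 1; radius_6 = 2; pos_x_7 = 16; pos_y_7 = 6; pos_z_7 = 4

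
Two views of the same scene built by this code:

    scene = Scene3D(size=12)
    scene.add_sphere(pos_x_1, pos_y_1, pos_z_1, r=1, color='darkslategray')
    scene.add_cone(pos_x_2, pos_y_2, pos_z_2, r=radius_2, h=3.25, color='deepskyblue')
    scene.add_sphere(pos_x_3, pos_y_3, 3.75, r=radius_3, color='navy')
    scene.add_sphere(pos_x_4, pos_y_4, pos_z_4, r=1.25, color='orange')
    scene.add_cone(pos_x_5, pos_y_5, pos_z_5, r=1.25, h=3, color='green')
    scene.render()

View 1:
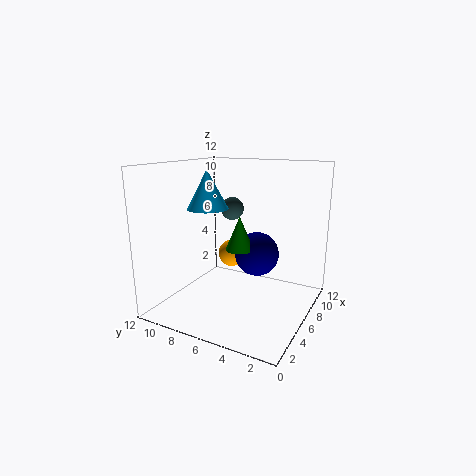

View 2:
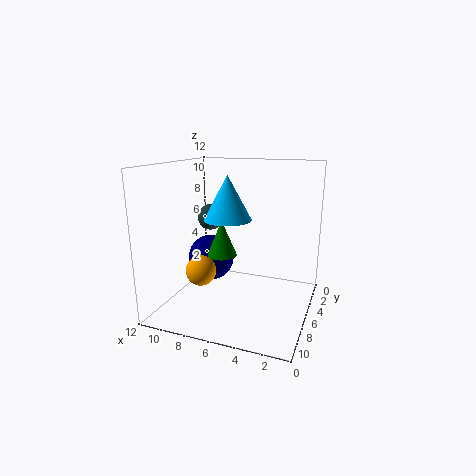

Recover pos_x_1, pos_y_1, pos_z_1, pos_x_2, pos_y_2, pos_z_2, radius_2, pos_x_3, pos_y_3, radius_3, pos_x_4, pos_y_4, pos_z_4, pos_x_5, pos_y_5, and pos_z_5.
pos_x_1 = 7.75, pos_y_1 = 7.5, pos_z_1 = 8, pos_x_2 = 5.75, pos_y_2 = 8.75, pos_z_2 = 8.25, radius_2 = 1.75, pos_x_3 = 8.75, pos_y_3 = 5.5, radius_3 = 2, pos_x_4 = 8.5, pos_y_4 = 8, pos_z_4 = 3.5, pos_x_5 = 7.25, pos_y_5 = 6.5, pos_z_5 = 4.5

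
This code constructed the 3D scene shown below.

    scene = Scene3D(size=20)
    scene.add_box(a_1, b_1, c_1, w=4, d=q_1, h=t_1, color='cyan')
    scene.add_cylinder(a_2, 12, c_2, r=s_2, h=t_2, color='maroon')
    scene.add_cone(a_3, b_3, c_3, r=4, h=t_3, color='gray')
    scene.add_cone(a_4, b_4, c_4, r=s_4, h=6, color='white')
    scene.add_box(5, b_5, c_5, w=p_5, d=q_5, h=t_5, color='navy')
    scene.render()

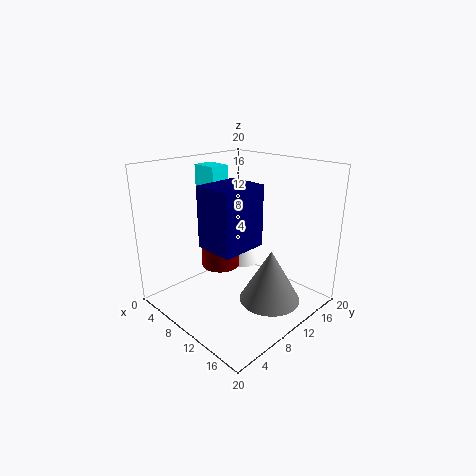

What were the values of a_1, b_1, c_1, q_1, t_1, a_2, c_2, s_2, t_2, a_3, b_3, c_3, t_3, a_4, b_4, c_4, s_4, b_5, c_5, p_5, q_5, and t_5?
a_1 = 1
b_1 = 10
c_1 = 14
q_1 = 3
t_1 = 5
a_2 = 4
c_2 = 3
s_2 = 3
t_2 = 4
a_3 = 16
b_3 = 10
c_3 = 3
t_3 = 7
a_4 = 4
b_4 = 17
c_4 = 2
s_4 = 3
b_5 = 7
c_5 = 8
p_5 = 6
q_5 = 7
t_5 = 9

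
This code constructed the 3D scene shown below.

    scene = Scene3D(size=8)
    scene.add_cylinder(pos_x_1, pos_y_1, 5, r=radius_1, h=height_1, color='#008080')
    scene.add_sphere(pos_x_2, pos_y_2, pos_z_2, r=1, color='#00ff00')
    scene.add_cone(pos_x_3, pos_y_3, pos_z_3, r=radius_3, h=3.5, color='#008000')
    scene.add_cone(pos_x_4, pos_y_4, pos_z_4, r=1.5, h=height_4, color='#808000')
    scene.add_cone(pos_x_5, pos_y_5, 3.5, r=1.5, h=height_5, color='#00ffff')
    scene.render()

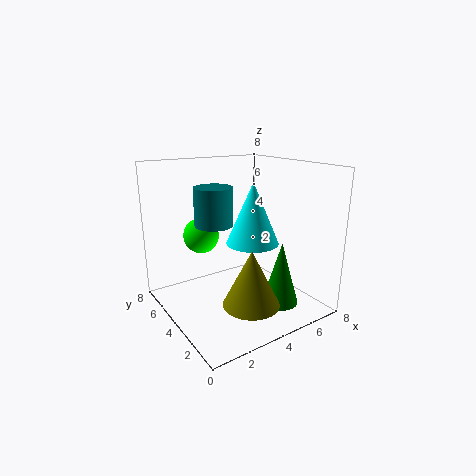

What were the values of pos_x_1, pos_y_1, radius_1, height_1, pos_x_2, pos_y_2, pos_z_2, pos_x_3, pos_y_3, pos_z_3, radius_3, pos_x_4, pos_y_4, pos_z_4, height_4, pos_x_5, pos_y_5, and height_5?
pos_x_1 = 2.5
pos_y_1 = 4
radius_1 = 1
height_1 = 2
pos_x_2 = 2.5
pos_y_2 = 5.5
pos_z_2 = 4
pos_x_3 = 5.5
pos_y_3 = 2
pos_z_3 = 0.5
radius_3 = 1
pos_x_4 = 3.5
pos_y_4 = 2
pos_z_4 = 1
height_4 = 3
pos_x_5 = 5
pos_y_5 = 4
height_5 = 3.5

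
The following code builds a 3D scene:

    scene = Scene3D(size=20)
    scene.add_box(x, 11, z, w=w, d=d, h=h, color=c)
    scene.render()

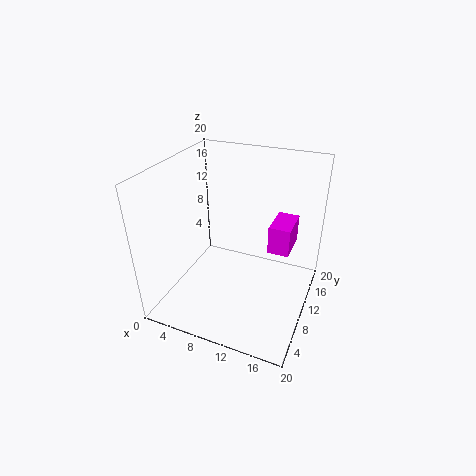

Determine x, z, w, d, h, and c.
x = 14, z = 8, w = 3, d = 5, h = 4, c = 'magenta'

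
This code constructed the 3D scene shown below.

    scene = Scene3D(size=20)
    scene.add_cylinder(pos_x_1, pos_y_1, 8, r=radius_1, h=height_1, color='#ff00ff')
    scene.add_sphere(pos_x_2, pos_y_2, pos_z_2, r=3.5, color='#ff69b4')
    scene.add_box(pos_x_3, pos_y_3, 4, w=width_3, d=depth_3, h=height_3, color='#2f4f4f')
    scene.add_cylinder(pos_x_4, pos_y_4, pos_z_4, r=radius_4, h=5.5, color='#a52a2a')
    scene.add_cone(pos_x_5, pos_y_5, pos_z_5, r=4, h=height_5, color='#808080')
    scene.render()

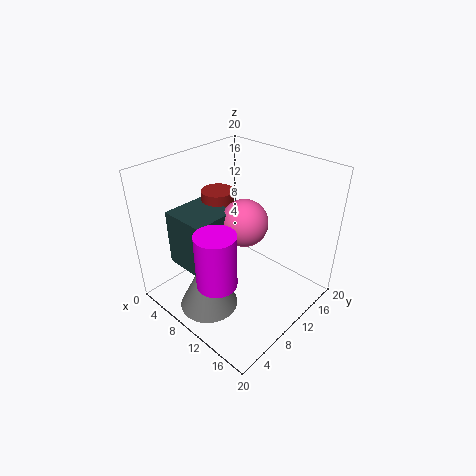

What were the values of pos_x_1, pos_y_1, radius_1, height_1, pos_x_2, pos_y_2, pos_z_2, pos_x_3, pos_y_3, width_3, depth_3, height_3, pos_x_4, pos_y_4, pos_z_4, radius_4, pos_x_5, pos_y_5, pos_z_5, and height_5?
pos_x_1 = 13
pos_y_1 = 3
radius_1 = 2.5
height_1 = 7
pos_x_2 = 8.5
pos_y_2 = 13
pos_z_2 = 10.5
pos_x_3 = 0.5
pos_y_3 = 5
width_3 = 7
depth_3 = 7
height_3 = 8.5
pos_x_4 = 3
pos_y_4 = 13
pos_z_4 = 8.5
radius_4 = 2.5
pos_x_5 = 9.5
pos_y_5 = 4.5
pos_z_5 = 1.5
height_5 = 8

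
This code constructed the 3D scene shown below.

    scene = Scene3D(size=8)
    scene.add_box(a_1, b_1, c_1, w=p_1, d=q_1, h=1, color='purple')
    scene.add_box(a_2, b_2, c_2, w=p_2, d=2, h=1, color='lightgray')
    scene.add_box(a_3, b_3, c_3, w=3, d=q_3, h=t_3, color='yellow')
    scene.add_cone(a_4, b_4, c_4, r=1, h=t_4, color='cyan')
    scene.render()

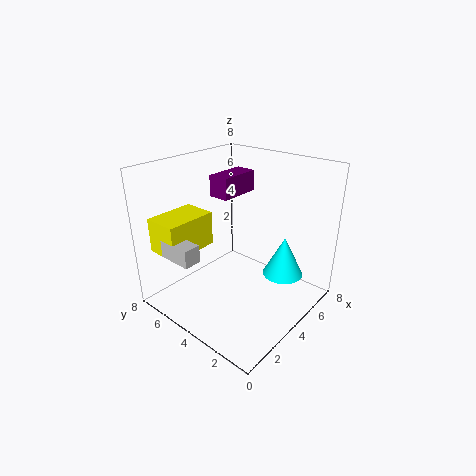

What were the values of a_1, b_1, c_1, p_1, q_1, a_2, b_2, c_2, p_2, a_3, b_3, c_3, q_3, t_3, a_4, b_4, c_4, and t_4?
a_1 = 2
b_1 = 3
c_1 = 7
p_1 = 2
q_1 = 1
a_2 = 1
b_2 = 5
c_2 = 3
p_2 = 1
a_3 = 1
b_3 = 6
c_3 = 3
q_3 = 2
t_3 = 2
a_4 = 4
b_4 = 1
c_4 = 3
t_4 = 2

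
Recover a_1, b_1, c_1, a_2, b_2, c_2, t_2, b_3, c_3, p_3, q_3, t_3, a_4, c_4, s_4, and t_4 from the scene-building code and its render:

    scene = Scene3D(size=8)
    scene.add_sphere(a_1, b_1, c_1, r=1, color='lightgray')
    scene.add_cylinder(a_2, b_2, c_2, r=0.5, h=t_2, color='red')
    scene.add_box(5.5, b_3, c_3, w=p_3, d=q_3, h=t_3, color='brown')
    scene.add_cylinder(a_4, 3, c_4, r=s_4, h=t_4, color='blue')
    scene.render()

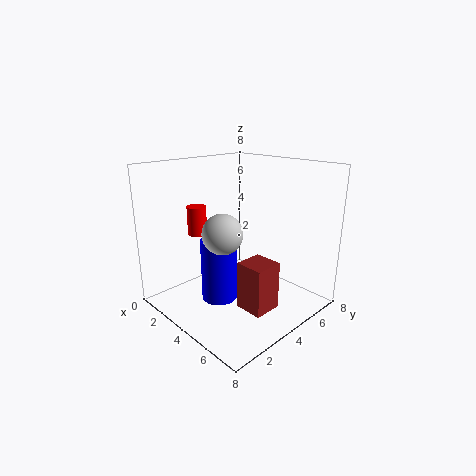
a_1 = 5, b_1 = 2, c_1 = 5, a_2 = 3, b_2 = 2, c_2 = 4.5, t_2 = 1.5, b_3 = 2.5, c_3 = 1, p_3 = 1.5, q_3 = 1.5, t_3 = 2.5, a_4 = 3.5, c_4 = 0.5, s_4 = 1, t_4 = 3.5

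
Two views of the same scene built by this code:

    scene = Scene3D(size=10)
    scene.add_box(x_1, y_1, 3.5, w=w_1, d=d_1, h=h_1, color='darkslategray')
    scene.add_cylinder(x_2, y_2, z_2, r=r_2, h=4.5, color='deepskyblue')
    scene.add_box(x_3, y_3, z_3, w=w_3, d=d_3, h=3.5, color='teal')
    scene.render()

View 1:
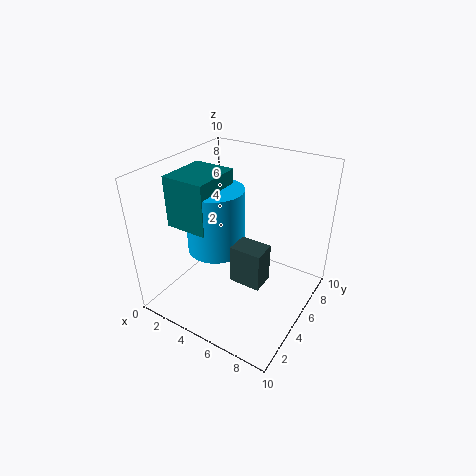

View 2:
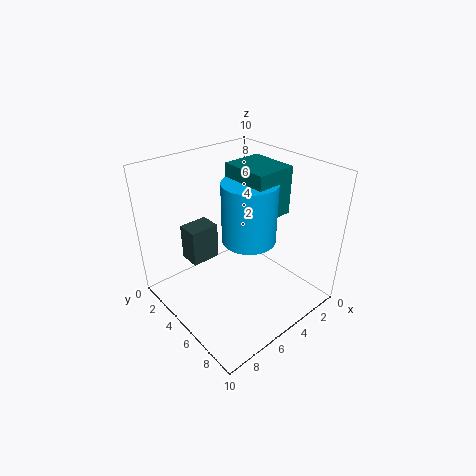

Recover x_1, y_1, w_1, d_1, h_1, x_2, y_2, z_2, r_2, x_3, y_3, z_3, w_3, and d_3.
x_1 = 6; y_1 = 2.5; w_1 = 2; d_1 = 1.5; h_1 = 2.5; x_2 = 3.5; y_2 = 4.5; z_2 = 4; r_2 = 2; x_3 = 1; y_3 = 2.5; z_3 = 6; w_3 = 3; d_3 = 3.5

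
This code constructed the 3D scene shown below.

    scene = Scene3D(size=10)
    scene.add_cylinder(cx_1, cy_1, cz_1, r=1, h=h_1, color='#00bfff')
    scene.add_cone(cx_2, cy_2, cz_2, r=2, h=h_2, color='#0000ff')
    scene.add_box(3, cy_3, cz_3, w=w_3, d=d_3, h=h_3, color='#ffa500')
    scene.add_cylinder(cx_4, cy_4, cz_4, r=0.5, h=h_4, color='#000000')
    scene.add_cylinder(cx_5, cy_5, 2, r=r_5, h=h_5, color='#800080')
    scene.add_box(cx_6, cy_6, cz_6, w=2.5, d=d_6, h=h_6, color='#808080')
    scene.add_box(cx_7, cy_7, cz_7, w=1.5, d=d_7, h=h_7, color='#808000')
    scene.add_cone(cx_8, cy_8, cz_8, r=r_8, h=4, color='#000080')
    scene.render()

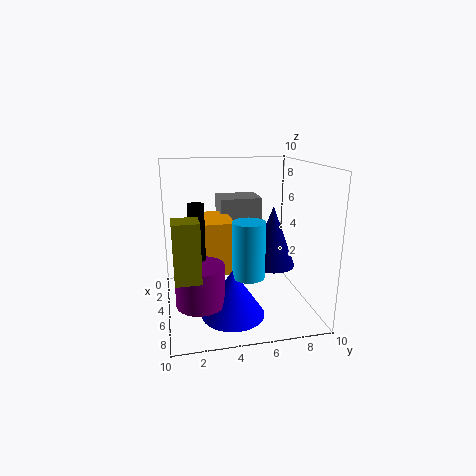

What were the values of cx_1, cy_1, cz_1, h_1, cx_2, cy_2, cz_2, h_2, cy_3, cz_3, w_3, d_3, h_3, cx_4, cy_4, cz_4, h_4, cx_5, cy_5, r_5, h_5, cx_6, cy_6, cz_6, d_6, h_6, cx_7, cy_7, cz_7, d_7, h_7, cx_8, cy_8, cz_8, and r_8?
cx_1 = 8; cy_1 = 5; cz_1 = 3.5; h_1 = 3.5; cx_2 = 8; cy_2 = 4; cz_2 = 1; h_2 = 3; cy_3 = 2; cz_3 = 3; w_3 = 3.5; d_3 = 2.5; h_3 = 3.5; cx_4 = 7; cy_4 = 2; cz_4 = 4.5; h_4 = 3.5; cx_5 = 8; cy_5 = 2; r_5 = 1.5; h_5 = 2.5; cx_6 = 1.5; cy_6 = 4; cz_6 = 3.5; d_6 = 3; h_6 = 4; cx_7 = 8; cy_7 = 0.5; cz_7 = 4; d_7 = 1.5; h_7 = 3.5; cx_8 = 6.5; cy_8 = 7; cz_8 = 3.5; r_8 = 1.5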